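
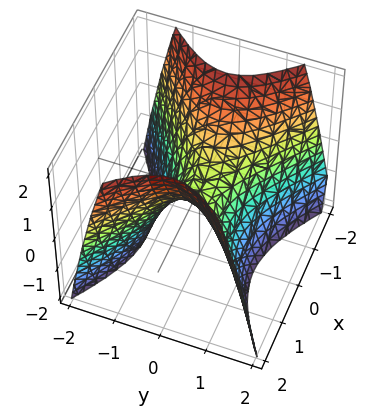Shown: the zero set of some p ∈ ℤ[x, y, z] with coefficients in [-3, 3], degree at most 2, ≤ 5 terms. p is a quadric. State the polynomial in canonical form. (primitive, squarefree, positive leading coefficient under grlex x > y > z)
2*x^2 - 3*y^2 - 2*z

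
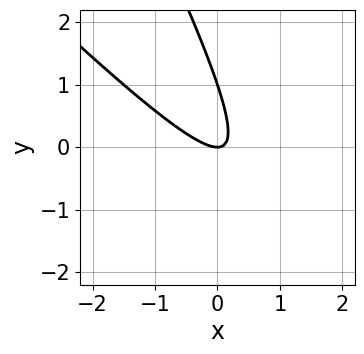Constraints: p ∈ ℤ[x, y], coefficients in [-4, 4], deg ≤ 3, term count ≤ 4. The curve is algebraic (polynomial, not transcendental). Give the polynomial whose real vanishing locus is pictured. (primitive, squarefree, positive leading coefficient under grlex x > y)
First, deg p = 2. A generic line meets the curve in up to 2 points.
Next, checking where it meets the axes: it meets the x-axis at x = 0 (among the integer gridlines); among the integer gridlines, it crosses the y-axis at y ∈ {0, 1}.
Finally, fitting integer coefficients to these (and the overall shape) gives p.

2*x^2 + 3*x*y + y^2 - y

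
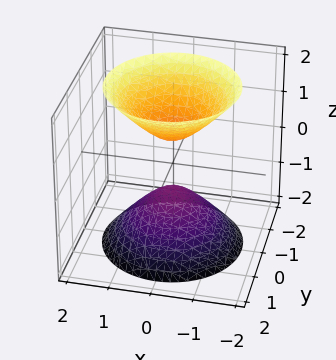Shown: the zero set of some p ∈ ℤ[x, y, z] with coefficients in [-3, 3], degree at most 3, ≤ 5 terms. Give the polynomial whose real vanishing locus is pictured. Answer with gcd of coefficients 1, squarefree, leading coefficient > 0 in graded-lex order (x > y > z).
3*x^2 + 3*y^2 - 2*z^2 + 1

1. I count 2 distinct pieces. Treating them together as one polynomial.
2. The degree is 2 — a generic line meets the surface in up to 2 points.
3. Symmetry: the surface is invariant under rotation about z: p = q(x² + y², z).
4. Reading off the gridlines: no y-intercept at any integer in the box; the surface avoids every integer x-axis point in the box; a circular section at z = 1 has radius between 0 and 1.
5. Fitting integer coefficients to these (and the overall shape) gives p.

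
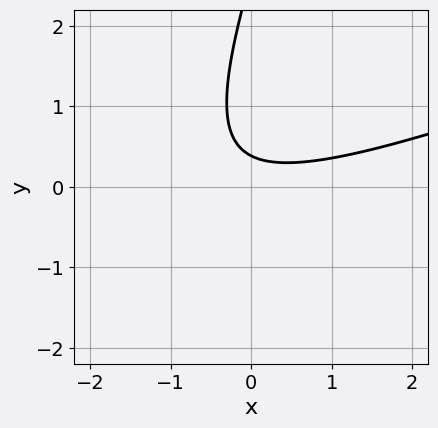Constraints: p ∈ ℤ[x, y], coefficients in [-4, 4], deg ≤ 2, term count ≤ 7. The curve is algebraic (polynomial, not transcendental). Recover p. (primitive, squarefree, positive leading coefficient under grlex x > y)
1. deg p = 2. The shape is more complex than any degree-1 curve.
2. Checking where it meets the axes: no x-intercept at any integer in the box.
3. Assembling these constraints gives the stated polynomial.

x^2 - 3*x*y + y^2 - 3*y + 1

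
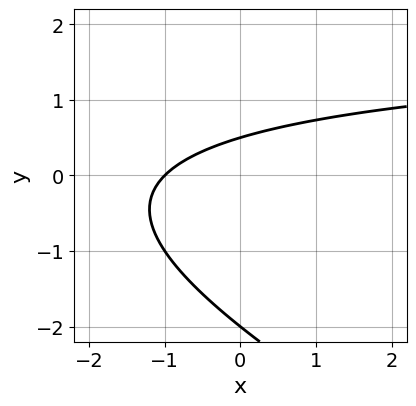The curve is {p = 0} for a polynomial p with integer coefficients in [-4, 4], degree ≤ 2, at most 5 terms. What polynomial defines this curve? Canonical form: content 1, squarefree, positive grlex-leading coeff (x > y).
1. Degree: no degree-1 curve has this shape, so deg p = 2.
2. Observable constraints: one y-axis crossing is at y = -2; it crosses the x-axis at the gridline x = -1.
3. Fitting integer coefficients to these (and the overall shape) gives p.

x*y + 2*y^2 - 2*x + 3*y - 2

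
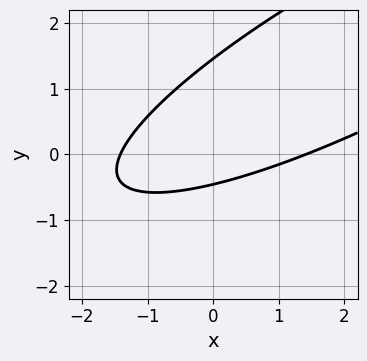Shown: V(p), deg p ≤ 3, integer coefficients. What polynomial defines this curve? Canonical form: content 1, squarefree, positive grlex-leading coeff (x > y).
(a) The degree is 2 — a generic line meets the curve in up to 2 points.
(b) Matching integer coefficients to the picture gives p.

x^2 - 3*x*y + 3*y^2 - 3*y - 2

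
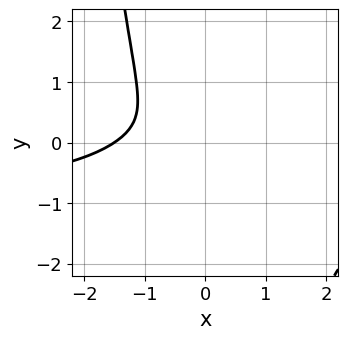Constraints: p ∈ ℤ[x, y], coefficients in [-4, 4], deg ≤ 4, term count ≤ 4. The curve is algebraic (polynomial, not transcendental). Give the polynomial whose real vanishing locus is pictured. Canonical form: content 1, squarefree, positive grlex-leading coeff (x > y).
(a) The degree is 4 — a generic line meets the curve in up to 4 points.
(b) Matching integer coefficients to the picture gives p.

2*x^3*y + 2*x^3 + 3*x^2 + 2*y^2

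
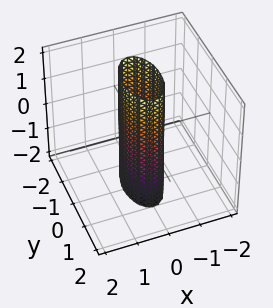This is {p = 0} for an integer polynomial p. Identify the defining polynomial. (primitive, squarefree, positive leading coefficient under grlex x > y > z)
3*x^2 + y^2 - 1

(a) Degree: constant cross-section along one axis; a quadric, so deg p = 2.
(b) Symmetries: the z ↦ −z reflection is a symmetry, so z appears only in even powers; the x ↦ −x reflection is a symmetry, so x appears only in even powers; the y ↦ −y reflection is a symmetry, so y appears only in even powers.
(c) Checking where it meets the axes: the y-axis gridline crossings are at y ∈ {-1, 1}; the surface avoids every integer z-axis point in the box.
(d) Assembling these constraints gives the stated polynomial.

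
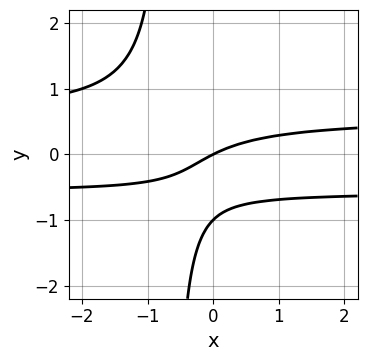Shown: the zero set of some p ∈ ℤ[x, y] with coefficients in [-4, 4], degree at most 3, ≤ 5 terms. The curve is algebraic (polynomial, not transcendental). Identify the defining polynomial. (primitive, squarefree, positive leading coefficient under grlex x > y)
(a) deg p = 3. The shape is more complex than any degree-2 curve.
(b) Observable constraints: among the integer gridlines, it crosses the y-axis at y ∈ {-1, 0}; one x-axis crossing is at x = 0.
(c) Solving for integer coefficients yields p as stated.

3*x*y^2 + 2*y^2 - x + 2*y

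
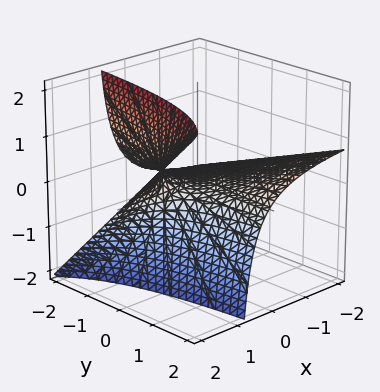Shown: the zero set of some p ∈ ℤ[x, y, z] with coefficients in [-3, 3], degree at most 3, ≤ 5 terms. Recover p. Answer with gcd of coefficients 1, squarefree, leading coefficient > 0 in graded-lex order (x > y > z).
(a) Degree: no degree-1 surface has this shape, so deg p = 2.
(b) From the visible intercepts: it meets the z-axis at z = 0 (among the integer gridlines); the visible x-axis segment lies entirely on the surface.
(c) These observations pin down the coefficients. Check: (0, 2, 0) on the y-axis lies on the surface, and p(0, 2, 0) = 0. ✓

x*y - 2*x*z + 2*z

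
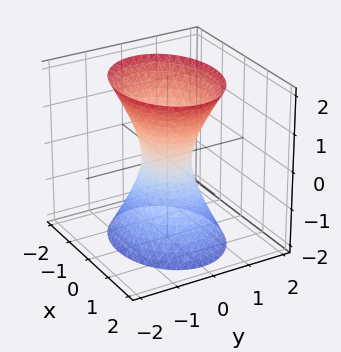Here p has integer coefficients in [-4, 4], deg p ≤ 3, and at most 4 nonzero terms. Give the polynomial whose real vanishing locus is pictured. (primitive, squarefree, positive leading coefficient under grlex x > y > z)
1. Degree: an hourglass — one-sheet hyperboloid; a quadric, so deg p = 2.
2. Symmetries: the z ↦ −z reflection is a symmetry, so z appears only in even powers; the x ↦ −x reflection is a symmetry, so x appears only in even powers; the y ↦ −y reflection is a symmetry, so y appears only in even powers.
3. Reading off the gridlines: the surface avoids every integer z-axis point in the box.
4. Assembling these constraints gives the stated polynomial.

2*x^2 + 3*y^2 - z^2 - 1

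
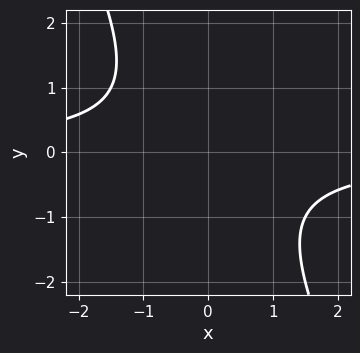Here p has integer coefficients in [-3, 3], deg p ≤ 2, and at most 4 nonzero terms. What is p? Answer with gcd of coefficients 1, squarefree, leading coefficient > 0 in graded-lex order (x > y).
2*x*y + y^2 + 2

(a) Degree: the shape is more complex than any degree-1 curve, so deg p = 2.
(b) Observable constraints: no x-intercept at any integer in the box; it misses every integer gridline on the y-axis.
(c) Putting this together gives p.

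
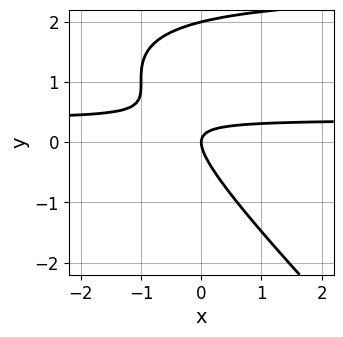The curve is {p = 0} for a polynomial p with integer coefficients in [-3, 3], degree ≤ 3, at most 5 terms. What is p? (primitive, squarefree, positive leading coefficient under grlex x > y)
The degree is 3 — no degree-2 curve has this shape.
Observable constraints: among the integer gridlines, it crosses the y-axis at y ∈ {0, 2}; it meets the x-axis at x = 0 (among the integer gridlines).
Together with the visible shape, these determine p as stated.

x*y^2 + y^3 - 3*x*y - 2*y^2 + x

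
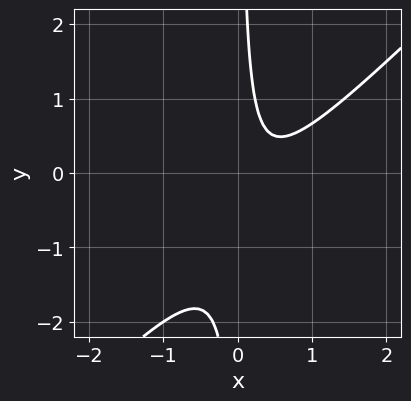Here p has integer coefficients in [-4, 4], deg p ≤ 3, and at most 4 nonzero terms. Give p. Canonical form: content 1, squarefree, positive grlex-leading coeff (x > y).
First, deg p = 2.
Next, checking where it meets the axes: it misses every integer gridline on the y-axis; the curve avoids every integer x-axis point in the box.
Finally, these observations pin down the coefficients.

3*x^2 - 3*x*y - 2*x + 1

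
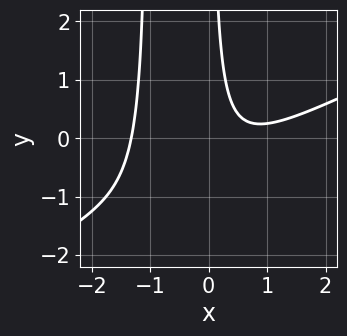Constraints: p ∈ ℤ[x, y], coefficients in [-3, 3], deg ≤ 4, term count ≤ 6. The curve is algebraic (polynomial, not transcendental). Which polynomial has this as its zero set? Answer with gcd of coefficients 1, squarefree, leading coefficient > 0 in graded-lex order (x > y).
x^3 - 2*x^2*y - 2*x*y - x + 1

First, the degree is 3 — a generic line meets the curve in up to 3 points.
Then, from the visible intercepts: it misses every integer gridline on the y-axis.
Finally, fitting integer coefficients to these (and the overall shape) gives p.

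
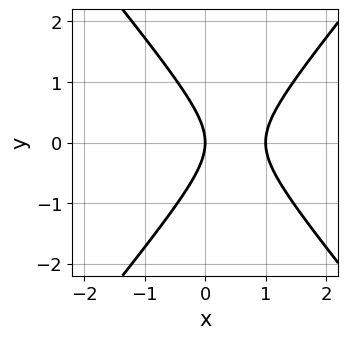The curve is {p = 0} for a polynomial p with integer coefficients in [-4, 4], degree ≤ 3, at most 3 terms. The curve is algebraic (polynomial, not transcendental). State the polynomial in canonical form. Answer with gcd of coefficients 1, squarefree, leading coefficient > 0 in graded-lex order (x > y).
3*x^2 - 2*y^2 - 3*x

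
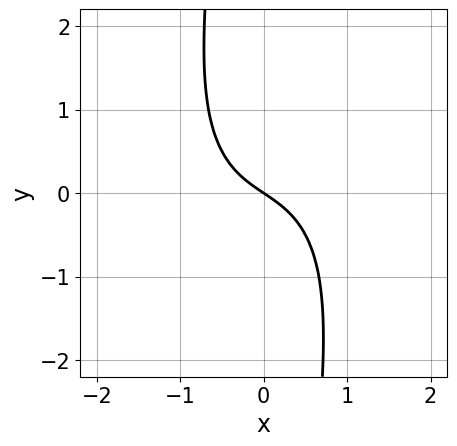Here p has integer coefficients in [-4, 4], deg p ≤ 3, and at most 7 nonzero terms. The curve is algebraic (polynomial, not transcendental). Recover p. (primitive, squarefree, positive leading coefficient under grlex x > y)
(a) Degree: the shape is more complex than any degree-2 curve, so deg p = 3.
(b) Checking where it meets the axes: one x-axis crossing is at x = 0; it meets the y-axis at y = 0 (among the integer gridlines).
(c) Assembling these constraints gives the stated polynomial.

2*x^3 - x^2*y + x*y^2 + 2*x + 3*y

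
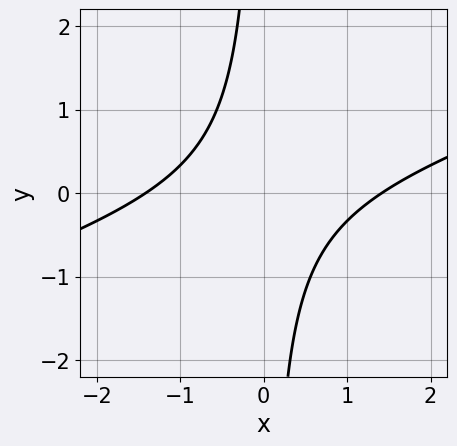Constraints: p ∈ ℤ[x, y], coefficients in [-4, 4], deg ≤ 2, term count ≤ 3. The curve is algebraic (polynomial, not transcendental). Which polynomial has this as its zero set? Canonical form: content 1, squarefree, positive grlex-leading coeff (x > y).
1. Degree: a generic line meets the curve in up to 2 points, so deg p = 2.
2. From the axis intercepts and sections: no y-intercept at any integer in the box.
3. The integer polynomial consistent with all of this is the stated p.

x^2 - 3*x*y - 2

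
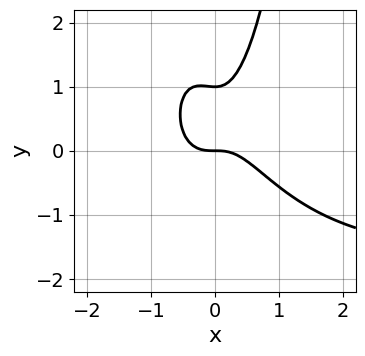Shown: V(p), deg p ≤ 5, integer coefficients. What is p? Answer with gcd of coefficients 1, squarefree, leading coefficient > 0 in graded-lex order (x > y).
(a) Degree: a generic line meets the curve in up to 4 points, so deg p = 4.
(b) From the axis intercepts and sections: one x-axis crossing is at x = 0; among the integer gridlines, it crosses the y-axis at y ∈ {0, 1}.
(c) Together with the visible shape, these determine p as stated.

x^3*y + 2*x^3 + x^2*y - y^2 + y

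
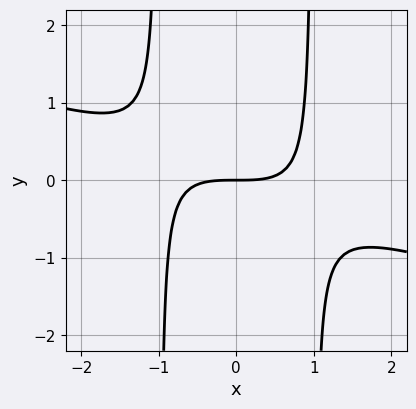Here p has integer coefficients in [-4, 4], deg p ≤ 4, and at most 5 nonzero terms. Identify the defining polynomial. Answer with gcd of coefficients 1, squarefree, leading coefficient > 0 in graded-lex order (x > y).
1. Degree: the shape is more complex than any degree-2 curve, so deg p = 3.
2. Against the integer gridlines: one y-axis crossing is at y = 0; one x-axis crossing is at x = 0.
3. Solving for integer coefficients yields p as stated.

x^3 + 3*x^2*y - 3*y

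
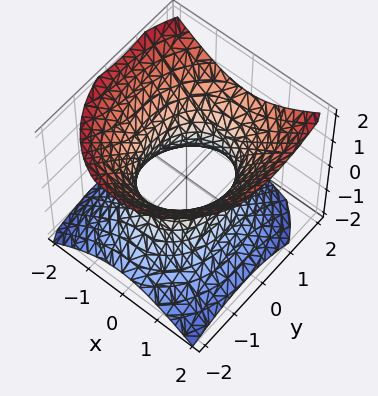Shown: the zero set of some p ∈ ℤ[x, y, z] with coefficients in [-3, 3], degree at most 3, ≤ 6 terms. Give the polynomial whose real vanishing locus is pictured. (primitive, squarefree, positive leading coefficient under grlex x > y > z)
First, degree: the shape is more complex than any degree-1 surface, so deg p = 2.
Then, reading off the gridlines: the x-axis gridline crossings are at x ∈ {-1, 1}; the surface avoids every integer z-axis point in the box.
Finally, solving for integer coefficients yields p as stated.

3*x^2 + 2*y^2 - y*z - 3*z^2 - 3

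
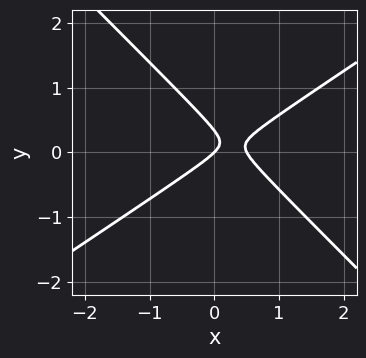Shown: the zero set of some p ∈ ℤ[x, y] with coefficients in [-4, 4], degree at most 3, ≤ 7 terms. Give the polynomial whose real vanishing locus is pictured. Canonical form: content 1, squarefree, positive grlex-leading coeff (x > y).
Degree: the shape is more complex than any degree-1 curve, so deg p = 2.
Against the integer gridlines: one x-axis crossing is at x = 0; it meets the y-axis at y = 0 (among the integer gridlines).
Fitting integer coefficients to these (and the overall shape) gives p.

2*x^2 - x*y - 3*y^2 - x + y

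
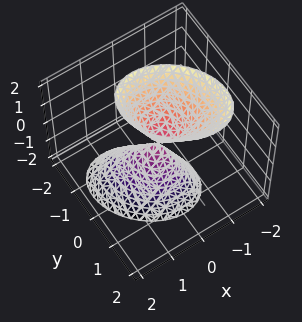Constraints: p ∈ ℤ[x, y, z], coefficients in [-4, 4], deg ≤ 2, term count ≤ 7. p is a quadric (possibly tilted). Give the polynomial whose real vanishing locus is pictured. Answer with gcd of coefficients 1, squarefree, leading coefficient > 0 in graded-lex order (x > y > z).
3*x^2 + 2*x*y + x*z + 3*y^2 - z^2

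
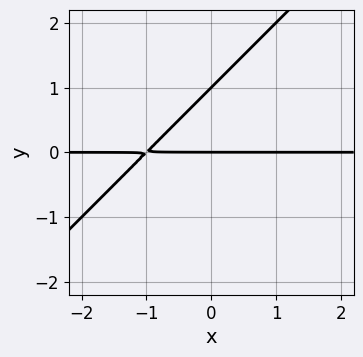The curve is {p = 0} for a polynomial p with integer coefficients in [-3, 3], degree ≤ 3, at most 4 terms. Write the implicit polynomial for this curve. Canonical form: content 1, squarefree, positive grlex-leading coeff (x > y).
x*y - y^2 + y

1. The degree is 2 — a generic line meets the curve in up to 2 points.
2. Reading off the gridlines: among the integer gridlines, it crosses the y-axis at y ∈ {0, 1}; the visible x-axis segment lies entirely on the curve.
3. Solving for integer coefficients yields p as stated.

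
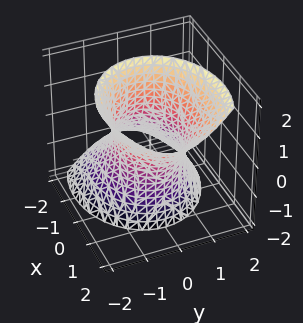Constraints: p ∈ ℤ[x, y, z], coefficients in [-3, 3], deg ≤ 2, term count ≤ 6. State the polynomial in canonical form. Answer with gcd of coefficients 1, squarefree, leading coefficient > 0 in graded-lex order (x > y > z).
First, degree: no degree-1 surface has this shape, so deg p = 2.
Next, from the axis intercepts and sections: among the integer gridlines, it crosses the y-axis at y ∈ {-1, 1}; it misses every integer gridline on the z-axis.
Finally, these observations pin down the coefficients.

2*x^2 - 2*x*z + 3*y^2 - z^2 - 3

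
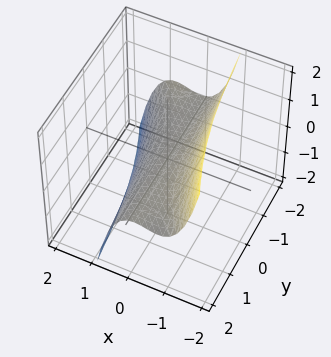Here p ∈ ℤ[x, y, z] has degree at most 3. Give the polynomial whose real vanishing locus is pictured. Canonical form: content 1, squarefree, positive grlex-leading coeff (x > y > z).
The degree is 3 — no degree-2 surface has this shape.
Reading off the gridlines: one x-axis crossing is at x = 0; one z-axis crossing is at z = 0.
These observations pin down the coefficients.

3*x^3 + 2*x^2*y + x + 3*z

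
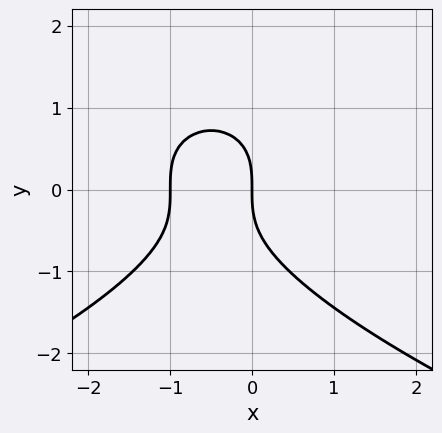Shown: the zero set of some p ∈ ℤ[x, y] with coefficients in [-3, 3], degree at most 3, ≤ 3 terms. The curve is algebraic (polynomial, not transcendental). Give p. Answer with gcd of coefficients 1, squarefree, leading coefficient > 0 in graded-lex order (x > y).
deg p = 3. No degree-2 curve has this shape.
Observable constraints: it crosses the y-axis at the gridline y = 0; among the integer gridlines, it crosses the x-axis at x ∈ {-1, 0}.
These observations pin down the coefficients.

2*y^3 + 3*x^2 + 3*x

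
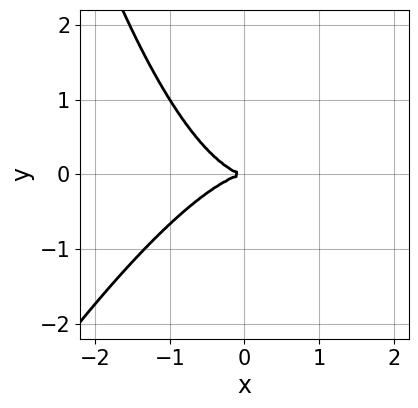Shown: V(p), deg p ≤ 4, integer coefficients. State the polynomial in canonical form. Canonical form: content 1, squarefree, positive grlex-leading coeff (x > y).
2*x^3 - x^2*y + 3*y^2

(a) deg p = 3. The shape is more complex than any degree-2 curve.
(b) Observable constraints: it crosses the x-axis at the gridline x = 0; it crosses the y-axis at the gridline y = 0.
(c) Assembling these constraints gives the stated polynomial.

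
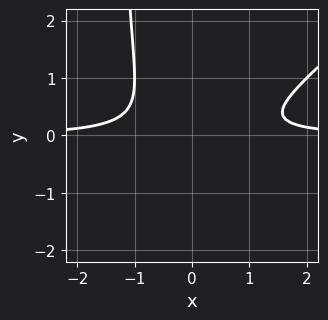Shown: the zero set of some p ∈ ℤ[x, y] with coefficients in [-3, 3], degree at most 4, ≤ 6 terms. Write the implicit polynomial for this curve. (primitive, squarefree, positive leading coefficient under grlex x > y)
2*x^2*y - 2*x*y^2 - 3*y^2 - 1

First, deg p = 3.
Next, checking where it meets the axes: it misses every integer gridline on the y-axis; it misses every integer gridline on the x-axis.
Finally, these observations pin down the coefficients.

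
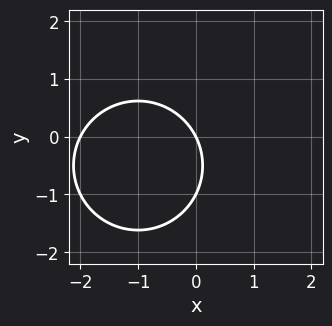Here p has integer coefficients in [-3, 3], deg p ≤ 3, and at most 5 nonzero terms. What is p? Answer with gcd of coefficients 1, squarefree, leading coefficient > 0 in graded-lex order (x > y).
x^2 + y^2 + 2*x + y

1. deg p = 2.
2. Checking where it meets the axes: the x-axis gridline crossings are at x ∈ {-2, 0}; among the integer gridlines, it crosses the y-axis at y ∈ {-1, 0}.
3. Putting this together gives p.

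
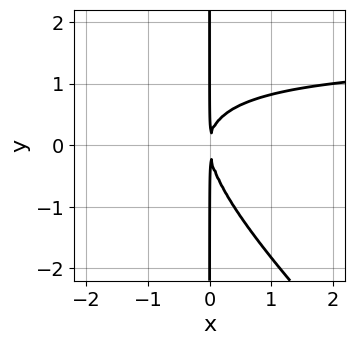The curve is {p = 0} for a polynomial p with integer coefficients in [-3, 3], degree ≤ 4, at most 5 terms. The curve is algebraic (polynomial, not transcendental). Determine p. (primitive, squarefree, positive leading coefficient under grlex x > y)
1. Degree: a generic line meets the curve in up to 3 points, so deg p = 3.
2. Observable constraints: every point of the y-axis in the box is on the curve.
3. Solving for integer coefficients yields p as stated.

2*x^2*y + 2*x*y^2 - 3*x^2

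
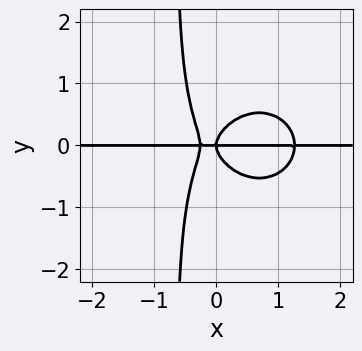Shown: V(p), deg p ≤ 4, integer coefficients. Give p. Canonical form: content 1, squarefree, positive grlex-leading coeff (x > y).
3*x^3*y + 3*x*y^3 - 3*x^2*y + 2*y^3 - x*y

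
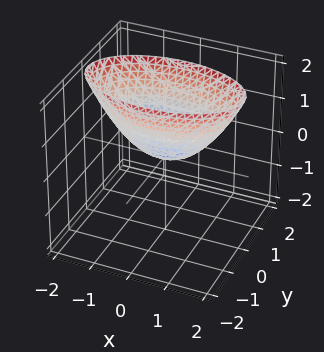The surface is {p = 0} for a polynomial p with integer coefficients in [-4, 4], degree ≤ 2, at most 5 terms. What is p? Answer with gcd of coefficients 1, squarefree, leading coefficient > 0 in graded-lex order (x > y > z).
x^2 + 3*y^2 - 2*z

1. The degree is 2 — a paraboloid; a quadric.
2. Symmetries: it's symmetric under x → −x, forcing even powers of x; mirror symmetry y ↦ −y ⇒ only even powers of y.
3. Reading off the gridlines: it meets the x-axis at x = 0 (among the integer gridlines); it crosses the z-axis at the gridline z = 0; it crosses the y-axis at the gridline y = 0.
4. These observations pin down the coefficients.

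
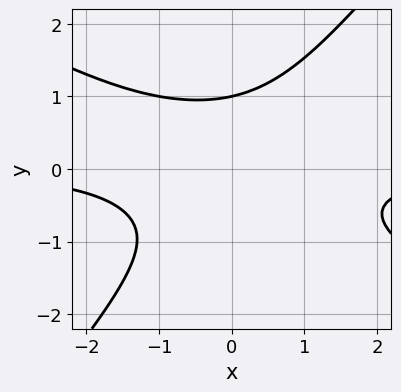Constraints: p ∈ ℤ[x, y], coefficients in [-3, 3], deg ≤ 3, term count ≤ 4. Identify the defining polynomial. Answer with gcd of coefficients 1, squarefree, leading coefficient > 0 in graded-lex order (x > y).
1. deg p = 3. No degree-2 curve has this shape.
2. From the visible intercepts: it crosses the y-axis at the gridline y = 1; it misses every integer gridline on the x-axis.
3. Fitting integer coefficients to these (and the overall shape) gives p.

2*x^2*y + 2*x*y^2 - 3*y^3 + 3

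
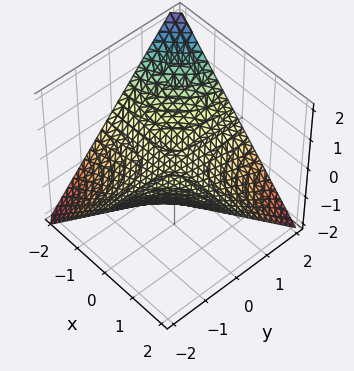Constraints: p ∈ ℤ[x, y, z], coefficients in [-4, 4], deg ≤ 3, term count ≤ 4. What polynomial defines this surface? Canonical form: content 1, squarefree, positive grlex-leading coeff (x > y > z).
x*y + 2*z

1. The degree is 2 — a saddle surface; a quadric.
2. Observable constraints: every point of the y-axis in the box is on the surface; it meets the z-axis at z = 0 (among the integer gridlines).
3. Solving for integer coefficients yields p as stated. Check: (-1, 0, 0) on the x-axis lies on the surface, and p(-1, 0, 0) = 0. ✓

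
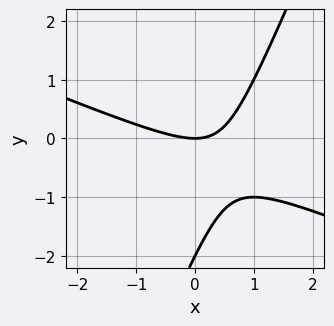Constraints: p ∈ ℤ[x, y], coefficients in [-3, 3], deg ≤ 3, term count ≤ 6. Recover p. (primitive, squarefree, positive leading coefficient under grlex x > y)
x^2 + 2*x*y - y^2 - 2*y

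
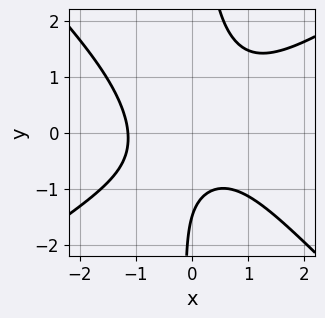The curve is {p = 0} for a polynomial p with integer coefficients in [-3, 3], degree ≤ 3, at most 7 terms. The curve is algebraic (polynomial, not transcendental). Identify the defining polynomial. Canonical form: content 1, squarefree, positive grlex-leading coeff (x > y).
2*x^3 - x^2*y - 3*x*y^2 + 2*y + 3

Degree: the shape is more complex than any degree-2 curve, so deg p = 3.
Solving for integer coefficients yields p as stated.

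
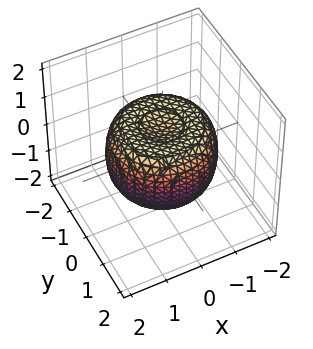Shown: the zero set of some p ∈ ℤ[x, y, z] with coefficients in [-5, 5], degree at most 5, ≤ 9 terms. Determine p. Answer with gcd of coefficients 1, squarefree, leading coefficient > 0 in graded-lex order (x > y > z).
2*x^4 + 4*x^2*y^2 + 2*y^4 - 3*x^2 - 3*y^2 + 3*z^2 - 2

First, deg p = 4. The shape is more complex than any degree-3 surface.
Then, symmetry: the surface is invariant under rotation about z: p = q(x² + y², z).
Then, reading off the gridlines: a circular section at z = -1 has radius between 0 and 1.
Finally, fitting integer coefficients to these (and the overall shape) gives p.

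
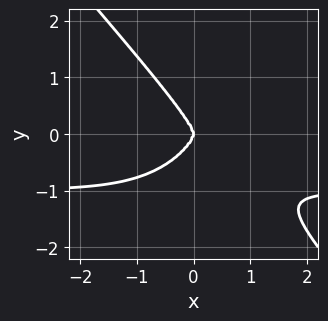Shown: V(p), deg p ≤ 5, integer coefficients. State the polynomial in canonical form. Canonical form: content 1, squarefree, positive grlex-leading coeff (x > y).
The degree is 4 — a generic line meets the curve in up to 4 points.
Checking where it meets the axes: it crosses the x-axis at the gridline x = 0; one y-axis crossing is at y = 0.
Putting this together gives p.

3*x^3*y + 2*y^4 + 3*x^3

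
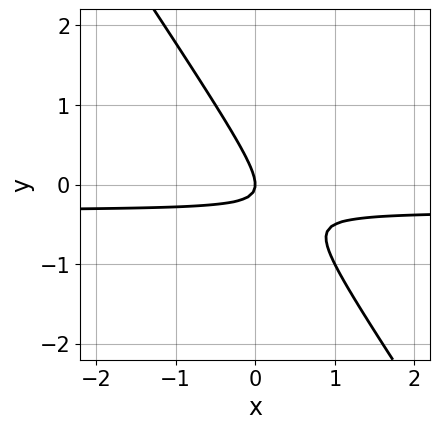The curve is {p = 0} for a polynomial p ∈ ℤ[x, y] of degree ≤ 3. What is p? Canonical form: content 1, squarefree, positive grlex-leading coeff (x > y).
3*x*y + 2*y^2 + x

First, the degree is 2 — no degree-1 curve has this shape.
Then, checking where it meets the axes: it meets the x-axis at x = 0 (among the integer gridlines); it meets the y-axis at y = 0 (among the integer gridlines).
Finally, fitting integer coefficients to these (and the overall shape) gives p.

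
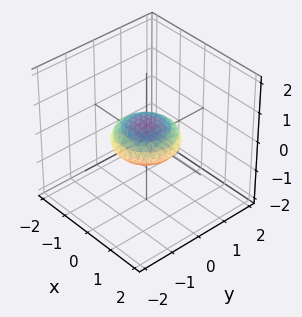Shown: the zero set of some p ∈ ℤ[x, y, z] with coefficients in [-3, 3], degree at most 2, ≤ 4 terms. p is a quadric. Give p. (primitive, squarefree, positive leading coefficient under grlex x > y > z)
1. Degree: bounded and convex; a quadric, so deg p = 2.
2. Symmetries: the surface is invariant under rotation about z: p = q(x² + y², z); mirror symmetry z ↦ −z ⇒ only even powers of z.
3. Reading off the gridlines: a circular section at z = 0 has radius exactly 1; among the integer gridlines, it crosses the x-axis at x ∈ {-1, 1}; the y-axis gridline crossings are at y ∈ {-1, 1}.
4. Solving for integer coefficients yields p as stated.

x^2 + y^2 + 3*z^2 - 1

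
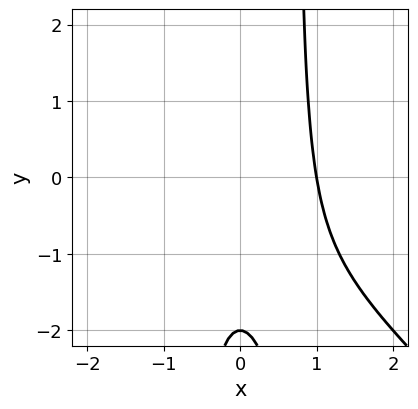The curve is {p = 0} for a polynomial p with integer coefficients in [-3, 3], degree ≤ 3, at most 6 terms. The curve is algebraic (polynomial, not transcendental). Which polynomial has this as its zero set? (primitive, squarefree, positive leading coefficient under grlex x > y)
First, deg p = 3. No degree-2 curve has this shape.
Next, observable constraints: one y-axis crossing is at y = -2; it meets the x-axis at x = 1 (among the integer gridlines).
Finally, these observations pin down the coefficients.

2*x^3 + 2*x^2*y - y - 2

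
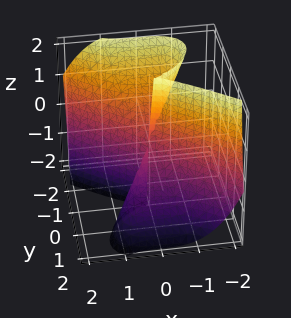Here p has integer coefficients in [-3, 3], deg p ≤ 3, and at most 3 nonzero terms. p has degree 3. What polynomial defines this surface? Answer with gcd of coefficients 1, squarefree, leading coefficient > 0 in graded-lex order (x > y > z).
2*x^3 + 3*y^3 + 3*y^2*z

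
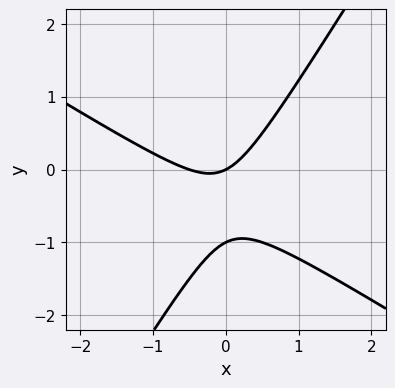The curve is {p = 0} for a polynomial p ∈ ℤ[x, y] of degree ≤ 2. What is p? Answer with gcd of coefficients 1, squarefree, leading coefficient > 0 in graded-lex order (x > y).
2*x^2 + 2*x*y - 2*y^2 + x - 2*y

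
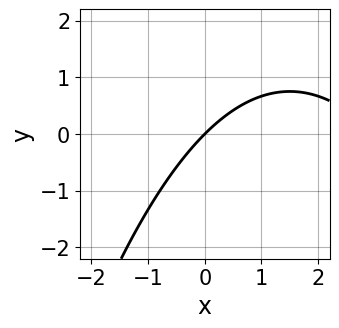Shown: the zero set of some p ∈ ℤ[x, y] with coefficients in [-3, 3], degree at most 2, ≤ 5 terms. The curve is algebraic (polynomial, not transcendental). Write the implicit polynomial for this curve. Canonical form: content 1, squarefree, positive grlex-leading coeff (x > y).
x^2 - 3*x + 3*y

1. The degree is 2 — the shape is more complex than any degree-1 curve.
2. Reading off the gridlines: one y-axis crossing is at y = 0; it crosses the x-axis at the gridline x = 0.
3. Solving for integer coefficients yields p as stated.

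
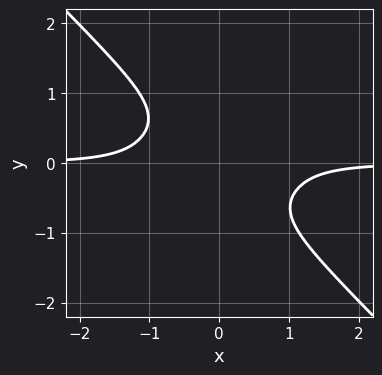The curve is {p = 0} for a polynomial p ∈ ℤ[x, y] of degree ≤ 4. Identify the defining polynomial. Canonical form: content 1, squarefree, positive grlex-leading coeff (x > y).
Degree: a generic line meets the curve in up to 4 points, so deg p = 4.
Against the integer gridlines: the curve avoids every integer x-axis point in the box; the curve avoids every integer y-axis point in the box.
Together with the visible shape, these determine p as stated.

2*x^3*y + 2*y^4 + 1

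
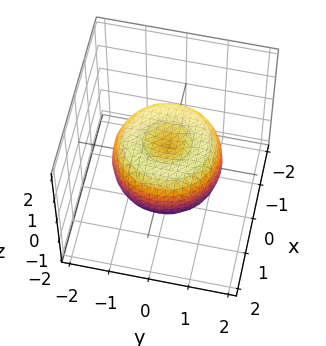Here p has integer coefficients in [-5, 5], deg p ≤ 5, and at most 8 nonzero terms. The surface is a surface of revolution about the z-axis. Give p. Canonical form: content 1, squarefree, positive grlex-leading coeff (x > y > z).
2*x^4 + 4*x^2*y^2 + 2*y^4 - 3*x^2 - 3*y^2 + 3*z^2 - 1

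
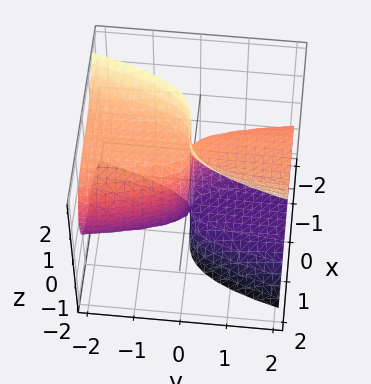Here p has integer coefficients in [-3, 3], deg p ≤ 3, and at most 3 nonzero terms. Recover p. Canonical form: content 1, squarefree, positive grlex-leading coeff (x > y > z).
3*x^3 - 2*y*z^2 + 3*y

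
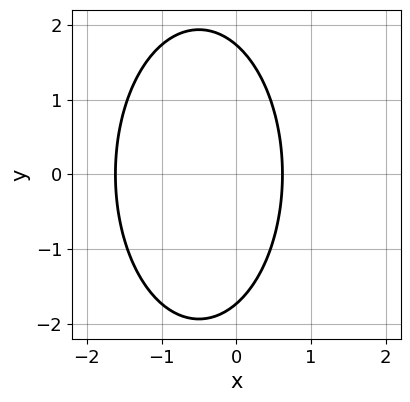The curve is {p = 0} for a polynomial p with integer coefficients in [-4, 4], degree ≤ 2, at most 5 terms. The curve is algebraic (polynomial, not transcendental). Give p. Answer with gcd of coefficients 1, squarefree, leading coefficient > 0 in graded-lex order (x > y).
The degree is 2 — the shape is more complex than any degree-1 curve.
Symmetries: mirror symmetry y ↦ −y ⇒ only even powers of y.
Putting this together gives p.

3*x^2 + y^2 + 3*x - 3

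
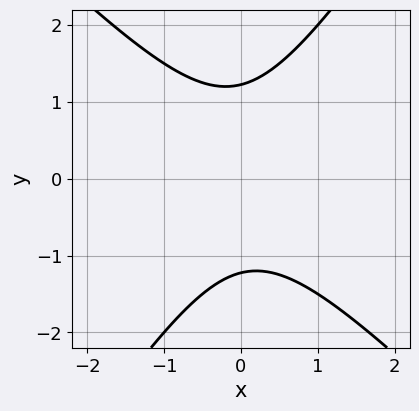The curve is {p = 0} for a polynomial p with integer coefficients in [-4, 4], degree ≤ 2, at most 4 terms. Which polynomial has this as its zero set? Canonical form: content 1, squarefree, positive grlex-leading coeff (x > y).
3*x^2 + x*y - 2*y^2 + 3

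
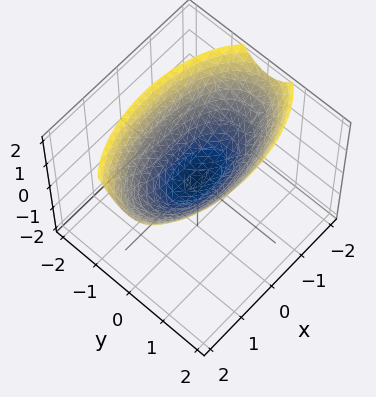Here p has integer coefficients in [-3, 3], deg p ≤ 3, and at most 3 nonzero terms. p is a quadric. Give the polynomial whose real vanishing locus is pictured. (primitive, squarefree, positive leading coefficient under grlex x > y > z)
(a) The degree is 2 — a single bowl opening along one axis; a quadric.
(b) Symmetries: mirror symmetry x ↦ −x ⇒ only even powers of x; it's symmetric under y → −y, forcing even powers of y.
(c) Reading off the gridlines: it crosses the z-axis at the gridline z = 0; it crosses the y-axis at the gridline y = 0; it crosses the x-axis at the gridline x = 0.
(d) Assembling these constraints gives the stated polynomial.

x^2 + 3*y^2 - 3*z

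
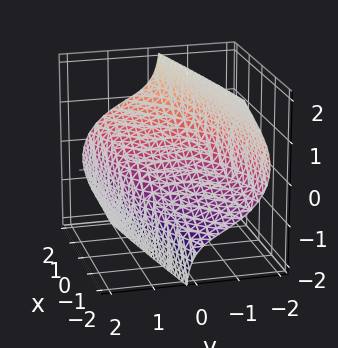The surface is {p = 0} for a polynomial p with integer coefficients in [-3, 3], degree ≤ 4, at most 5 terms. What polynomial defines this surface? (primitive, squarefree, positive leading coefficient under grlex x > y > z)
y^3 + 2*y*z^2 - 2*x + 3*z

(a) The degree is 3 — a generic line meets the surface in up to 3 points.
(b) Against the integer gridlines: it crosses the y-axis at the gridline y = 0; it crosses the z-axis at the gridline z = 0; it crosses the x-axis at the gridline x = 0.
(c) Fitting integer coefficients to these (and the overall shape) gives p.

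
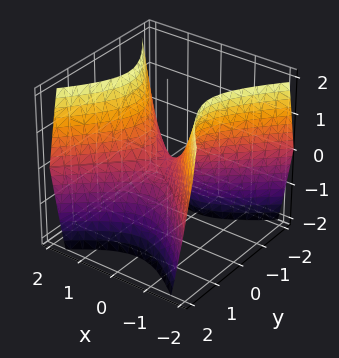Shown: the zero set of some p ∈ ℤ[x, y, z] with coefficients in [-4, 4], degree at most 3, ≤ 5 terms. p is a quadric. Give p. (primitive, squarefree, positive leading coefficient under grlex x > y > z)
(a) Degree: a hyperbolic paraboloid; a quadric, so deg p = 2.
(b) Symmetries: mirror symmetry y ↦ −y ⇒ only even powers of y; it's symmetric under x → −x, forcing even powers of x.
(c) From the visible intercepts: it meets the z-axis at z = 0 (among the integer gridlines); it crosses the y-axis at the gridline y = 0; it crosses the x-axis at the gridline x = 0.
(d) Matching integer coefficients to the picture gives p.

3*x^2 - 3*y^2 - 2*z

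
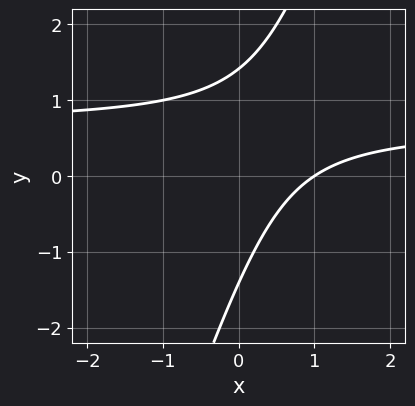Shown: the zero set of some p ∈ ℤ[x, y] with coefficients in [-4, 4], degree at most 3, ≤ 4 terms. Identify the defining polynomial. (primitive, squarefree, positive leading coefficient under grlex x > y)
3*x*y - y^2 - 2*x + 2

deg p = 2. A generic line meets the curve in up to 2 points.
Observable constraints: it meets the x-axis at x = 1 (among the integer gridlines).
These observations pin down the coefficients.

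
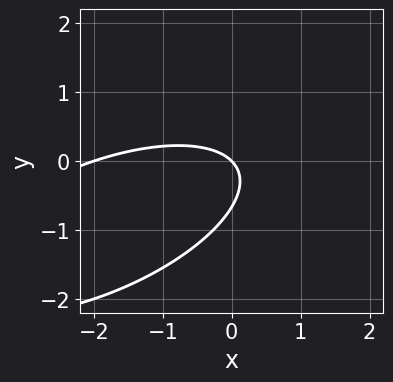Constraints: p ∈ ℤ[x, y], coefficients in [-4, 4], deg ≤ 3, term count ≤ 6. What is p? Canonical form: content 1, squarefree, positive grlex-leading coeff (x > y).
x^2 - 2*x*y + 3*y^2 + 2*x + 2*y

1. The degree is 2 — the shape is more complex than any degree-1 curve.
2. Checking where it meets the axes: the x-axis gridline crossings are at x ∈ {-2, 0}; it meets the y-axis at y = 0 (among the integer gridlines).
3. Assembling these constraints gives the stated polynomial.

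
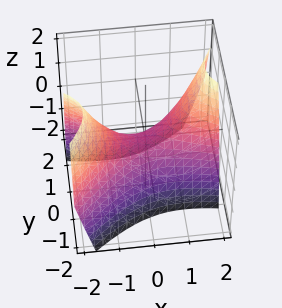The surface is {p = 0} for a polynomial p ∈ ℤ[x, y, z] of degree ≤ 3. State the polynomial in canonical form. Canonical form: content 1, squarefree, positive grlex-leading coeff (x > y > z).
x^2 + 2*x*y - 3*y^2 - 2*z

(a) The degree is 2 — the shape is more complex than any degree-1 surface.
(b) From the axis intercepts and sections: it meets the y-axis at y = 0 (among the integer gridlines); it meets the z-axis at z = 0 (among the integer gridlines).
(c) Together with the visible shape, these determine p as stated.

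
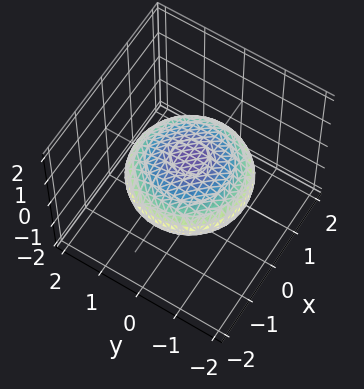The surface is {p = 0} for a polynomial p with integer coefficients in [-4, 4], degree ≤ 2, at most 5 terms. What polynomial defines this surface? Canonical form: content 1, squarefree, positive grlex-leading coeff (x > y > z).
x^2 + y^2 + 3*z^2 - 2

(a) The degree is 2 — a generic line meets the surface in up to 2 points.
(b) Symmetries: the surface is invariant under rotation about z: p = q(x² + y², z).
(c) From the axis intercepts and sections: a circular section at z = 0 has radius between 1 and 2.
(d) These observations pin down the coefficients.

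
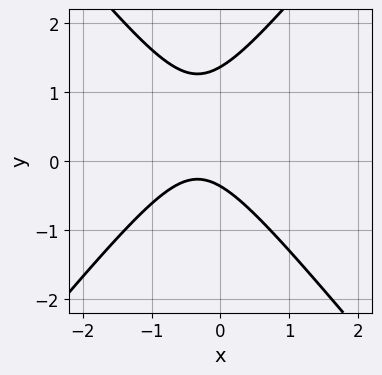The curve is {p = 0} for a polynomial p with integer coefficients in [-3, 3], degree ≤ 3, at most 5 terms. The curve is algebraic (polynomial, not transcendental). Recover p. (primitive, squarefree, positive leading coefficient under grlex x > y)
Degree: the shape is more complex than any degree-1 curve, so deg p = 2.
From the visible intercepts: it misses every integer gridline on the x-axis.
Putting this together gives p.

3*x^2 - 2*y^2 + 2*x + 2*y + 1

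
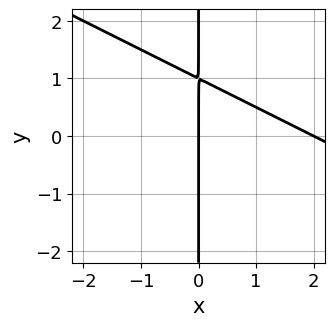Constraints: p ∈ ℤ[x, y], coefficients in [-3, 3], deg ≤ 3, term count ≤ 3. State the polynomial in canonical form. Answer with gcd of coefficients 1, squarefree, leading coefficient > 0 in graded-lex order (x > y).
(a) The degree is 2 — a generic line meets the curve in up to 2 points.
(b) Observable constraints: the visible y-axis segment lies entirely on the curve; among the integer gridlines, it crosses the x-axis at x ∈ {0, 2}.
(c) Assembling these constraints gives the stated polynomial.

x^2 + 2*x*y - 2*x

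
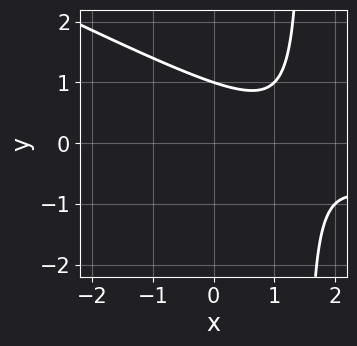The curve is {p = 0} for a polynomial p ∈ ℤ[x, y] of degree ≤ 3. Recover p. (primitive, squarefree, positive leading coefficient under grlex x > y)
(a) The degree is 2 — a generic line meets the curve in up to 2 points.
(b) Checking where it meets the axes: one y-axis crossing is at y = 1; it misses every integer gridline on the x-axis.
(c) Assembling these constraints gives the stated polynomial.

x^2 + 2*x*y - 3*x - 3*y + 3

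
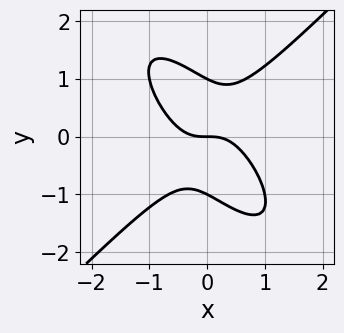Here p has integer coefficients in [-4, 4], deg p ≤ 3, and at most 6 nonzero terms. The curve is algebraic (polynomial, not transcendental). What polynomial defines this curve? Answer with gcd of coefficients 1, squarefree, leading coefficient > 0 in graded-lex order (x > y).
(a) deg p = 3.
(b) Against the integer gridlines: the y-axis gridline crossings are at y ∈ {-1, 0, 1}; it meets the x-axis at x = 0 (among the integer gridlines).
(c) Putting this together gives p.

3*x^3 + x^2*y - 2*x*y^2 - 2*y^3 + 2*y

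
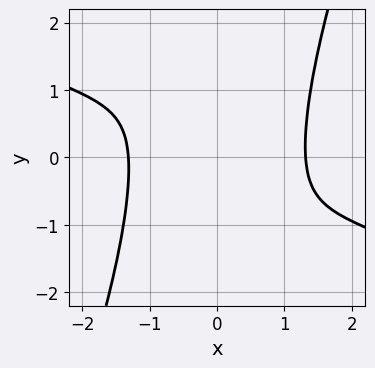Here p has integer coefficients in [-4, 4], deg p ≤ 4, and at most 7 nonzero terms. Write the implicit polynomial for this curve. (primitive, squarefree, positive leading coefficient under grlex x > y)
(a) The degree is 4 — no degree-3 curve has this shape.
(b) Observable constraints: no y-intercept at any integer in the box.
(c) Together with the visible shape, these determine p as stated.

x^4 + 2*x^3*y - x^2*y^2 - 3*x*y - 3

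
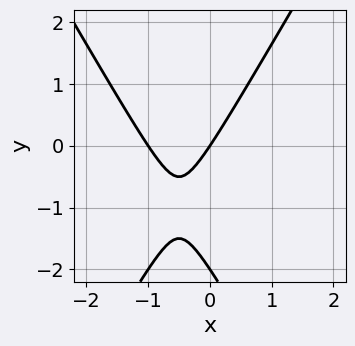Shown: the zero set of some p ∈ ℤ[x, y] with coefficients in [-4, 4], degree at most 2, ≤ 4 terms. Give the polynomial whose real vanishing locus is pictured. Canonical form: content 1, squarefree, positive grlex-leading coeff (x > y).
3*x^2 - y^2 + 3*x - 2*y

First, the degree is 2 — a generic line meets the curve in up to 2 points.
Next, from the visible intercepts: the y-axis gridline crossings are at y ∈ {-2, 0}; among the integer gridlines, it crosses the x-axis at x ∈ {-1, 0}.
Finally, these observations pin down the coefficients.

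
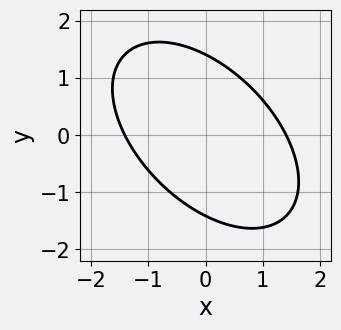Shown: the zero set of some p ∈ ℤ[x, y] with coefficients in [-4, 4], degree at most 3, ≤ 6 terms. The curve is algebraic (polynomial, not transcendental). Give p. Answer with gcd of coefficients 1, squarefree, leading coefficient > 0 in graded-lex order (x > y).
x^2 + x*y + y^2 - 2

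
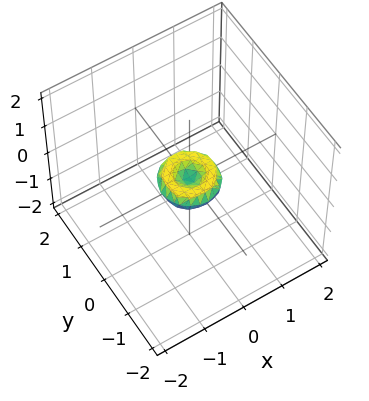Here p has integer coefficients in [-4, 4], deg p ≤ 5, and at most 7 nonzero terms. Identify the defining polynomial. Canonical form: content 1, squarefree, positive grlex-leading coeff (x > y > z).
1. deg p = 4.
2. Symmetries: rotational symmetry about the z-axis ⇒ p depends on x, y only through x² + y².
3. From the axis intercepts and sections: a circular section at z = 0 has radius between 0 and 1; one z-axis crossing is at z = 0; one y-axis crossing is at y = 0; it meets the x-axis at x = 0 (among the integer gridlines).
4. Together with the visible shape, these determine p as stated.

2*x^4 + 4*x^2*y^2 + 2*y^4 - x^2 - y^2 + 2*z^2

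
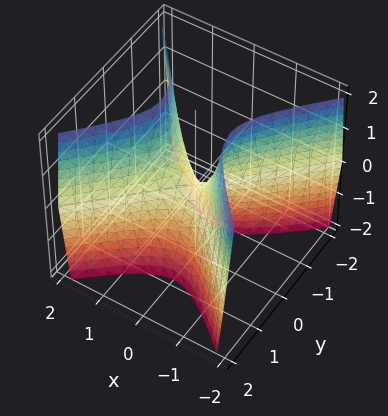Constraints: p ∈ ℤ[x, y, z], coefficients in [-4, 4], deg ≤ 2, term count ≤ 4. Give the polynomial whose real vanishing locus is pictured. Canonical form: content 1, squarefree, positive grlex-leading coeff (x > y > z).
(a) The degree is 2 — a saddle surface; a quadric.
(b) Symmetries: mirror symmetry y ↦ −y ⇒ only even powers of y; the x ↦ −x reflection is a symmetry, so x appears only in even powers.
(c) Checking where it meets the axes: it crosses the y-axis at the gridline y = 0; one x-axis crossing is at x = 0; one z-axis crossing is at z = 0.
(d) Matching integer coefficients to the picture gives p.

3*x^2 - 3*y^2 - z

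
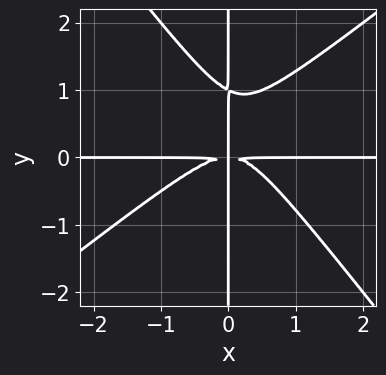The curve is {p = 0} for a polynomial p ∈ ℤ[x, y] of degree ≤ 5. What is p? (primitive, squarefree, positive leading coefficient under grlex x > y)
2*x^3*y - x^2*y^2 - 2*x*y^3 + 2*x*y^2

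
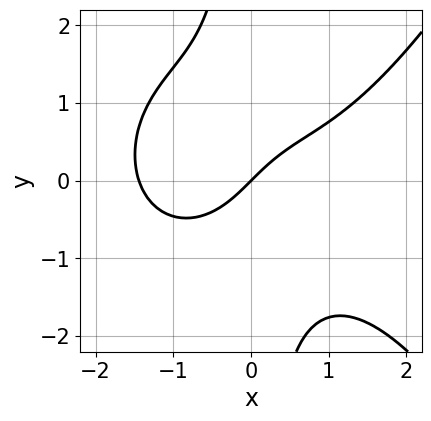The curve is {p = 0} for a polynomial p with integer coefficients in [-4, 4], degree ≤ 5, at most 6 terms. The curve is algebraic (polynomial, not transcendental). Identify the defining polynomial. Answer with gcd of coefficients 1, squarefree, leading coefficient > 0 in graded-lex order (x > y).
x^4 - 3*x*y^2 + 3*x - 3*y

The degree is 4 — no degree-3 curve has this shape.
From the visible intercepts: one y-axis crossing is at y = 0; it meets the x-axis at x = 0 (among the integer gridlines).
Matching integer coefficients to the picture gives p.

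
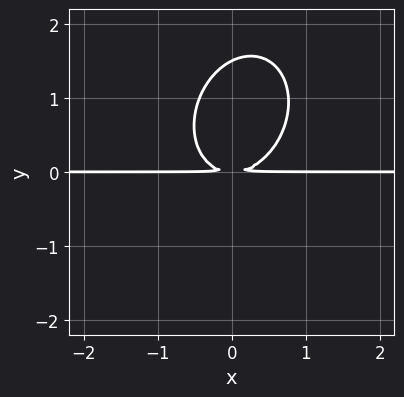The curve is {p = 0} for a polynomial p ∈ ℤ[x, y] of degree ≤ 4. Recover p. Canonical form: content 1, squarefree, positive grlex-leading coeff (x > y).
3*x^2*y - x*y^2 + 2*y^3 - 3*y^2

First, deg p = 3.
Then, checking where it meets the axes: the visible x-axis segment lies entirely on the curve.
Finally, solving for integer coefficients yields p as stated.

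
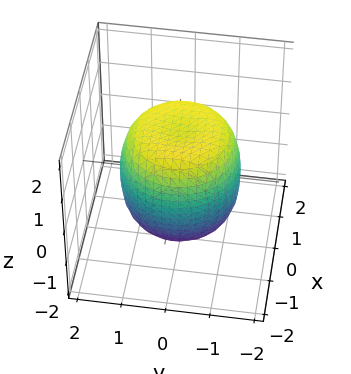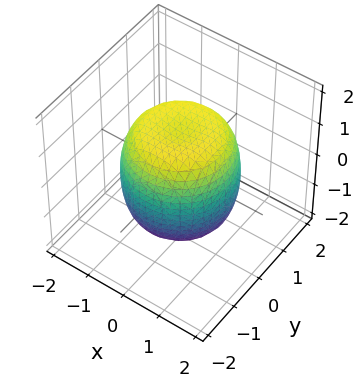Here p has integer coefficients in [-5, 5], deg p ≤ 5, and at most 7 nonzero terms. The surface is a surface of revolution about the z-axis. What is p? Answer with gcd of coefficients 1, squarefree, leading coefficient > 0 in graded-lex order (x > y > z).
2*x^4 + 4*x^2*y^2 + 2*y^4 - 2*x^2 - 2*y^2 + 2*z^2 - 3

1. The degree is 4 — the shape is more complex than any degree-3 surface.
2. Symmetry: the surface is invariant under rotation about z: p = q(x² + y², z).
3. Reading off the gridlines: a circular section at z = 0 has radius between 1 and 2.
4. The integer polynomial consistent with all of this is the stated p.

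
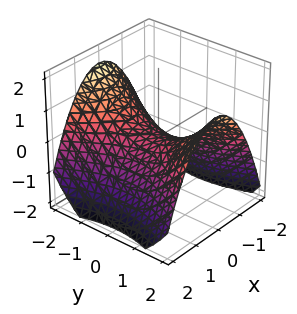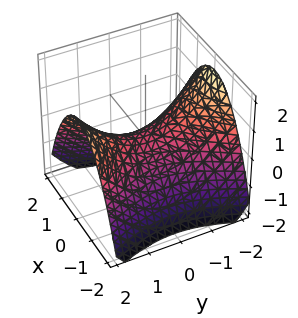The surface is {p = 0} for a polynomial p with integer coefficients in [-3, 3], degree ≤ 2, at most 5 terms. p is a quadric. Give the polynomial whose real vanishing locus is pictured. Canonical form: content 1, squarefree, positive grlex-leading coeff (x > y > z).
2*x^2 - y^2 + 3*z

1. Degree: a saddle surface; a quadric, so deg p = 2.
2. Symmetries: mirror symmetry y ↦ −y ⇒ only even powers of y; the x ↦ −x reflection is a symmetry, so x appears only in even powers.
3. From the axis intercepts and sections: it meets the z-axis at z = 0 (among the integer gridlines); it meets the y-axis at y = 0 (among the integer gridlines); it meets the x-axis at x = 0 (among the integer gridlines).
4. Solving for integer coefficients yields p as stated.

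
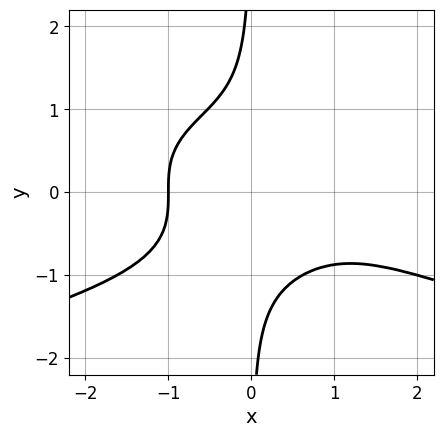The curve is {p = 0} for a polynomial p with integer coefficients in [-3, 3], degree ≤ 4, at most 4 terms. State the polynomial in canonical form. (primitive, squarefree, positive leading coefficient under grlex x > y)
3*x*y^3 + x^3 - x^2 + 2

(a) Degree: the shape is more complex than any degree-3 curve, so deg p = 4.
(b) From the visible intercepts: it crosses the x-axis at the gridline x = -1; the curve avoids every integer y-axis point in the box.
(c) Assembling these constraints gives the stated polynomial.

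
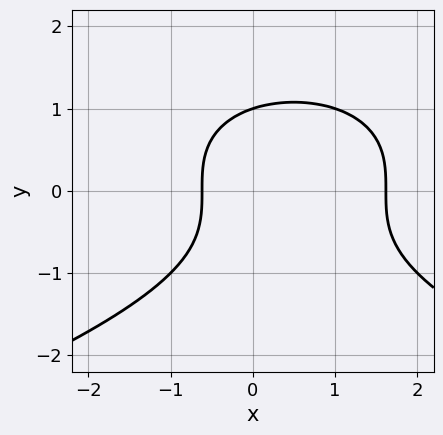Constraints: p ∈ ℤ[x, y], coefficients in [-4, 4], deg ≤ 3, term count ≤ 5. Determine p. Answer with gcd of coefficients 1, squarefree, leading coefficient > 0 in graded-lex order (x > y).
The degree is 3 — no degree-2 curve has this shape.
Checking where it meets the axes: it meets the y-axis at y = 1 (among the integer gridlines).
Matching integer coefficients to the picture gives p.

y^3 + x^2 - x - 1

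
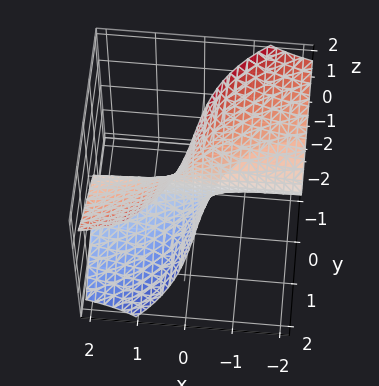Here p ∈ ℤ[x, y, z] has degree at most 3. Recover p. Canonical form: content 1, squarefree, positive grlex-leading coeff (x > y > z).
3*x*z^2 - y^3 - 3*y

1. The degree is 3 — the shape is more complex than any degree-2 surface.
2. Reading off the gridlines: the visible z-axis segment lies entirely on the surface; every point of the x-axis in the box is on the surface.
3. Putting this together gives p.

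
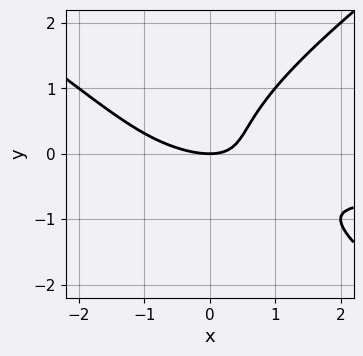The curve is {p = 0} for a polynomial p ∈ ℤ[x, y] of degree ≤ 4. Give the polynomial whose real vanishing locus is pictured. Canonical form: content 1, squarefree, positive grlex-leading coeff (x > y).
x^2*y - 2*y^3 + x^2 + 2*x*y - 2*y

1. deg p = 3.
2. From the axis intercepts and sections: one y-axis crossing is at y = 0; one x-axis crossing is at x = 0.
3. Solving for integer coefficients yields p as stated.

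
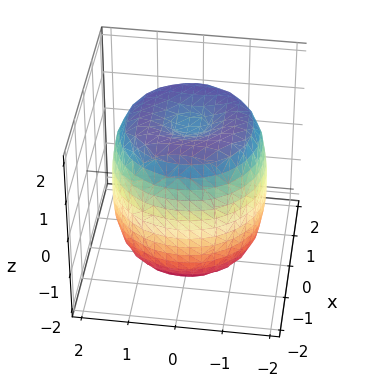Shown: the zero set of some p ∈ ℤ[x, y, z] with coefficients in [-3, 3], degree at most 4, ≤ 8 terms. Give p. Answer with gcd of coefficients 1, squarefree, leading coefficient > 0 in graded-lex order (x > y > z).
x^4 + 2*x^2*y^2 + y^4 - 2*x^2 - 2*y^2 + z^2 - 2

(a) deg p = 4. The shape is more complex than any degree-3 surface.
(b) By symmetry, every cross-section ⟂ z is a circle, so x, y appear only via x² + y².
(c) From the axis intercepts and sections: a circular section at z = 0 has radius between 1 and 2.
(d) Solving for integer coefficients yields p as stated.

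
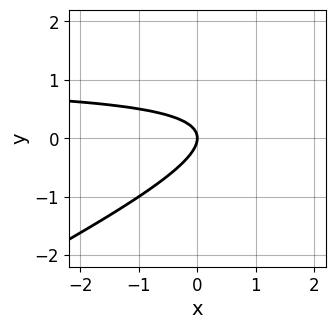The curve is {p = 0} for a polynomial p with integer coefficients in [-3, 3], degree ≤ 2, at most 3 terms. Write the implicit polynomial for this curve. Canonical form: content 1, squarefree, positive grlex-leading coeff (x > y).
x*y - 2*y^2 - x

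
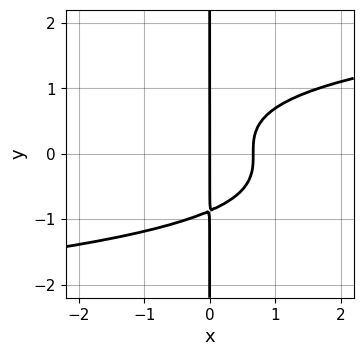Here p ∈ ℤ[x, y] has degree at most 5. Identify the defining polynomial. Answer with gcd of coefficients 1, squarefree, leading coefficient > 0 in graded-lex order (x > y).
3*x*y^3 - 3*x^2 + 2*x

The degree is 4 — no degree-3 curve has this shape.
Reading off the gridlines: it meets the x-axis at x = 0 (among the integer gridlines); every point of the y-axis in the box is on the curve.
Assembling these constraints gives the stated polynomial.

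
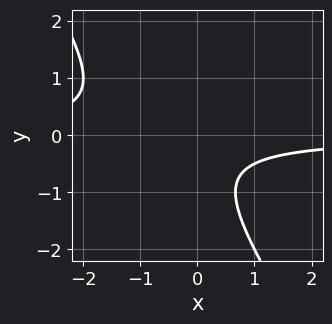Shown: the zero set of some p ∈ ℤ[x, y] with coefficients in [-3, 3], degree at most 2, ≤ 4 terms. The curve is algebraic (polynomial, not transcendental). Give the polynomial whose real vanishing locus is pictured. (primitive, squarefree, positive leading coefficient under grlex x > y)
First, deg p = 2.
Next, from the axis intercepts and sections: it misses every integer gridline on the y-axis; no x-intercept at any integer in the box.
Finally, the integer polynomial consistent with all of this is the stated p.

3*x*y + 2*y^2 + 2*y + 2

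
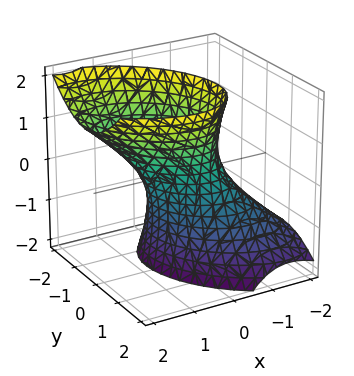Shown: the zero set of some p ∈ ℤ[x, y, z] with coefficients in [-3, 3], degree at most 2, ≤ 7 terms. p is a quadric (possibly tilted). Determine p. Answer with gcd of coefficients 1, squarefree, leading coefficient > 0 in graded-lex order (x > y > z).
3*x^2 + 2*x*y - 3*x*z + 3*y^2 - z^2 - 2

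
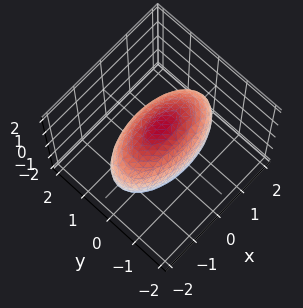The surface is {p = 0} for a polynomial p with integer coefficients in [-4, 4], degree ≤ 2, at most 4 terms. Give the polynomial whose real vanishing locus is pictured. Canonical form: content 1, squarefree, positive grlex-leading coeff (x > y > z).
x^2 + 3*y^2 + 2*z^2 - 3

deg p = 2.
Symmetries: it's symmetric under z → −z, forcing even powers of z; it's symmetric under x → −x, forcing even powers of x; the y ↦ −y reflection is a symmetry, so y appears only in even powers.
Reading off the gridlines: among the integer gridlines, it crosses the y-axis at y ∈ {-1, 1}.
Fitting integer coefficients to these (and the overall shape) gives p.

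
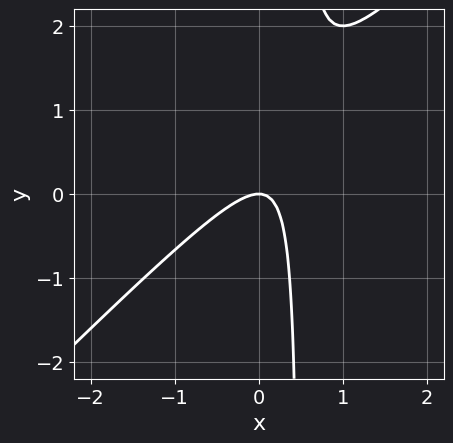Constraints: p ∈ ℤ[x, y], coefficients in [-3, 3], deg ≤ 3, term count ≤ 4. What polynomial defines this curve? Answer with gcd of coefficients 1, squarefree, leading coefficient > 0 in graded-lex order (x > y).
2*x^2 - 2*x*y + y

Degree: no degree-1 curve has this shape, so deg p = 2.
Reading off the gridlines: it crosses the x-axis at the gridline x = 0; one y-axis crossing is at y = 0.
Fitting integer coefficients to these (and the overall shape) gives p.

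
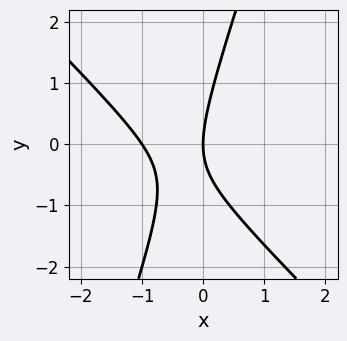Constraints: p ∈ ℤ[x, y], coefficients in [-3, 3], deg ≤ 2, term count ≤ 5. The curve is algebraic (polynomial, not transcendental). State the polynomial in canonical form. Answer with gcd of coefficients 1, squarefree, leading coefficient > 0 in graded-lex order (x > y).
3*x^2 + 2*x*y - y^2 + 3*x

(a) deg p = 2. The shape is more complex than any degree-1 curve.
(b) From the visible intercepts: it meets the y-axis at y = 0 (among the integer gridlines); among the integer gridlines, it crosses the x-axis at x ∈ {-1, 0}.
(c) Fitting integer coefficients to these (and the overall shape) gives p.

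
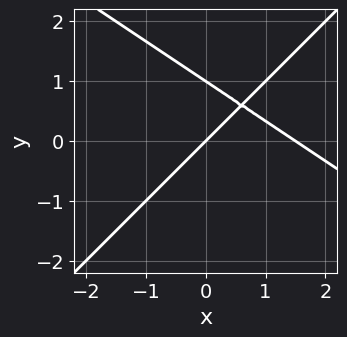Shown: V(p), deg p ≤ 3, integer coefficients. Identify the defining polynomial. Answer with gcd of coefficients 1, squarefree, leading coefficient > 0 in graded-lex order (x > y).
2*x^2 + x*y - 3*y^2 - 3*x + 3*y

First, deg p = 2.
Then, checking where it meets the axes: one x-axis crossing is at x = 0; among the integer gridlines, it crosses the y-axis at y ∈ {0, 1}.
Finally, matching integer coefficients to the picture gives p.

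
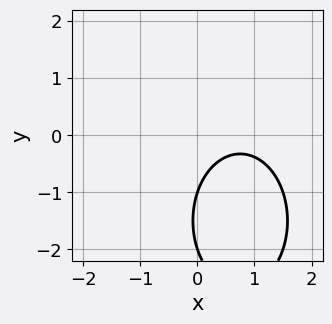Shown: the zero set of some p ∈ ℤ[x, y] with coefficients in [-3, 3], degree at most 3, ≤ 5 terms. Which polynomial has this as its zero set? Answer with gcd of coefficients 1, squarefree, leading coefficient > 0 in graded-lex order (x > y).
deg p = 2. A generic line meets the curve in up to 2 points.
From the visible intercepts: among the integer gridlines, it crosses the y-axis at y ∈ {-2, -1}; no x-intercept at any integer in the box.
Fitting integer coefficients to these (and the overall shape) gives p.

2*x^2 + y^2 - 3*x + 3*y + 2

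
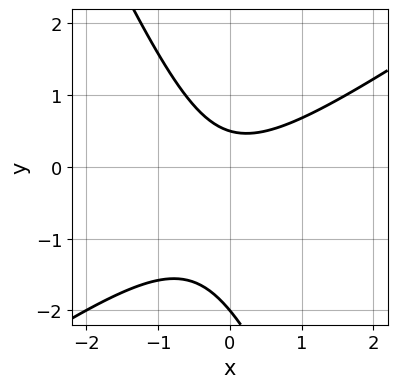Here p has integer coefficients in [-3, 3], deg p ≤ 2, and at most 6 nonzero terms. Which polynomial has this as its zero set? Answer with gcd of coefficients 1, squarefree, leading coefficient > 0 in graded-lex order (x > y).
3*x^2 - 3*x*y - 2*y^2 - 3*y + 2

(a) deg p = 2. The shape is more complex than any degree-1 curve.
(b) Observable constraints: it meets the y-axis at y = -2 (among the integer gridlines); no x-intercept at any integer in the box.
(c) Fitting integer coefficients to these (and the overall shape) gives p.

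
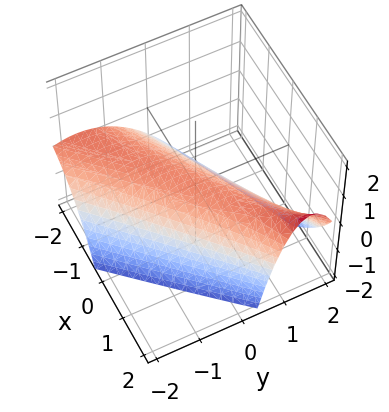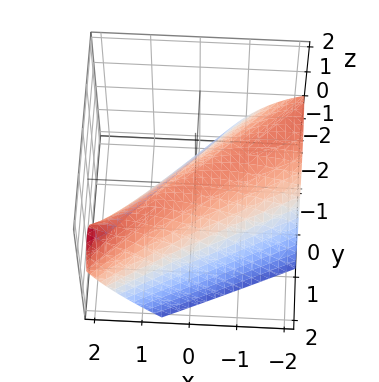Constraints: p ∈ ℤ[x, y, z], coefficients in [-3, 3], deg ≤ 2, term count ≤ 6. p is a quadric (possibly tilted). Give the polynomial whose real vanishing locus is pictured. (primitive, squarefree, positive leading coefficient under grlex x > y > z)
(a) The degree is 2 — no degree-1 surface has this shape.
(b) Checking where it meets the axes: one x-axis crossing is at x = 0; it crosses the z-axis at the gridline z = 0.
(c) Fitting integer coefficients to these (and the overall shape) gives p.

x^2 - 3*x*y - x*z + 2*y^2 + 3*z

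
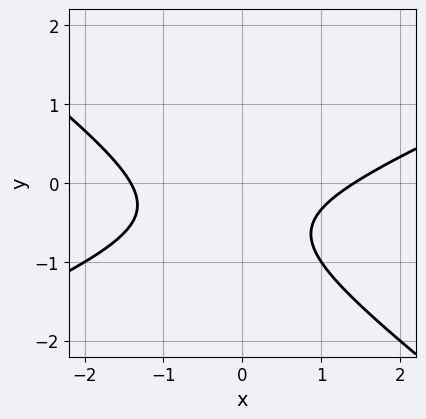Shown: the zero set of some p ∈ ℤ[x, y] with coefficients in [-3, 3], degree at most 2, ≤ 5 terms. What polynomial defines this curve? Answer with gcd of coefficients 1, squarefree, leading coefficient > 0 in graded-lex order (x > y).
x^2 - x*y - 3*y^2 - 3*y - 2

The degree is 2 — no degree-1 curve has this shape.
Checking where it meets the axes: the curve avoids every integer y-axis point in the box.
Matching integer coefficients to the picture gives p.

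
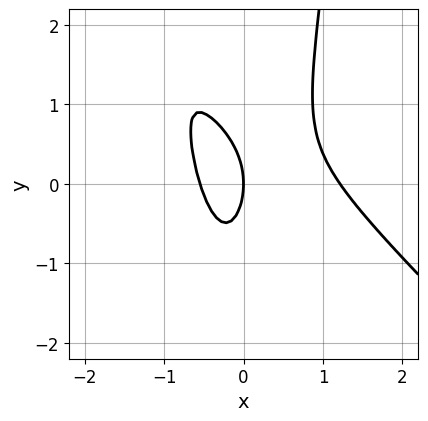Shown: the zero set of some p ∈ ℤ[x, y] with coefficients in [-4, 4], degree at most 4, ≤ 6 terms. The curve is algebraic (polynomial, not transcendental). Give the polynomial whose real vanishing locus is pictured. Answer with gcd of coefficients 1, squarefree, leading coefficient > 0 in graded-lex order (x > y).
deg p = 3. No degree-2 curve has this shape.
Reading off the gridlines: it crosses the y-axis at the gridline y = 0; one x-axis crossing is at x = 0.
Putting this together gives p.

3*x^3 + 3*x^2*y - 2*x^2 - y^2 - 2*x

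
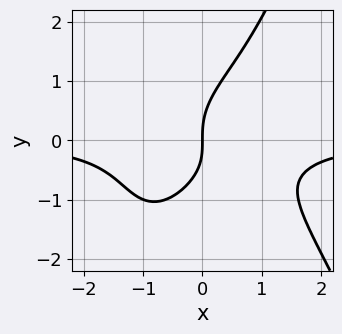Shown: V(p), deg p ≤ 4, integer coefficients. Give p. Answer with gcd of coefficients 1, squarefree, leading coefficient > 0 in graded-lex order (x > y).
2*x^3*y + 2*x*y^2 - 2*y^3 + x*y + 3*x

1. deg p = 4.
2. Observable constraints: it crosses the y-axis at the gridline y = 0; it meets the x-axis at x = 0 (among the integer gridlines).
3. Together with the visible shape, these determine p as stated.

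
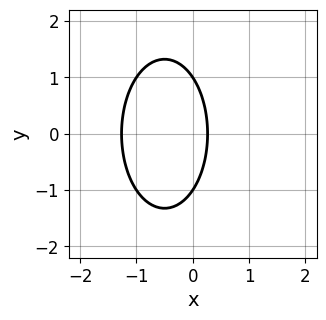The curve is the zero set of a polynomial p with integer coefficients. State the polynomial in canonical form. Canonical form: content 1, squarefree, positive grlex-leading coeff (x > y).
3*x^2 + y^2 + 3*x - 1

(a) deg p = 2. No degree-1 curve has this shape.
(b) Symmetries: mirror symmetry y ↦ −y ⇒ only even powers of y.
(c) Against the integer gridlines: among the integer gridlines, it crosses the y-axis at y ∈ {-1, 1}.
(d) Solving for integer coefficients yields p as stated.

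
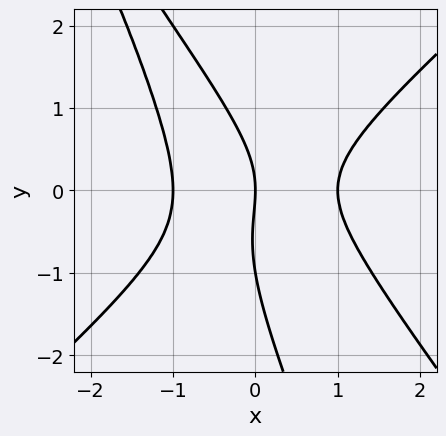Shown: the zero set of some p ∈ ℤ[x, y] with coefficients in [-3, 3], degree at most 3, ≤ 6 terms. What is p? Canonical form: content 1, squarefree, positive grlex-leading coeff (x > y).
3*x^3 - 3*x*y^2 - y^3 - y^2 - 3*x

First, the degree is 3 — a generic line meets the curve in up to 3 points.
Then, checking where it meets the axes: among the integer gridlines, it crosses the x-axis at x ∈ {-1, 0, 1}; the y-axis gridline crossings are at y ∈ {-1, 0}.
Finally, these observations pin down the coefficients.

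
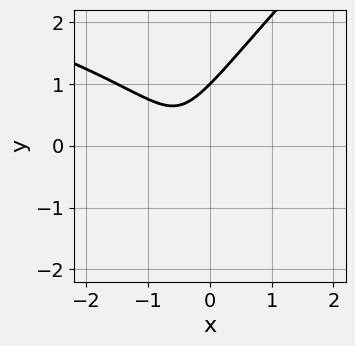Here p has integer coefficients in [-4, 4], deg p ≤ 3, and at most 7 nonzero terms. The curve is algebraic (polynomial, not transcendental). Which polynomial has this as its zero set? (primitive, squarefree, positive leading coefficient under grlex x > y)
x*y^2 - y^3 + 2*x^2 + 2*x + 1

First, the degree is 3 — no degree-2 curve has this shape.
Then, against the integer gridlines: it misses every integer gridline on the x-axis; it crosses the y-axis at the gridline y = 1.
Finally, fitting integer coefficients to these (and the overall shape) gives p.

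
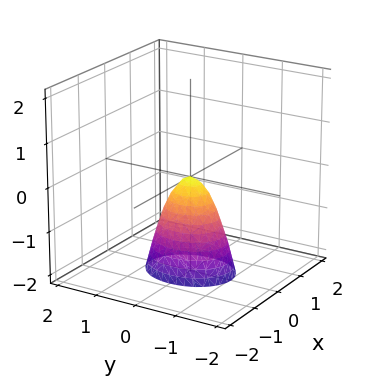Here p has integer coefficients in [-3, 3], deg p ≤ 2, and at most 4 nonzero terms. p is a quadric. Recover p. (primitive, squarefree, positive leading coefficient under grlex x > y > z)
(a) The degree is 2 — a paraboloid; a quadric.
(b) Symmetries: mirror symmetry x ↦ −x ⇒ only even powers of x; mirror symmetry y ↦ −y ⇒ only even powers of y.
(c) Checking where it meets the axes: one z-axis crossing is at z = 0; one y-axis crossing is at y = 0.
(d) The integer polynomial consistent with all of this is the stated p.

3*x^2 + 2*y^2 + z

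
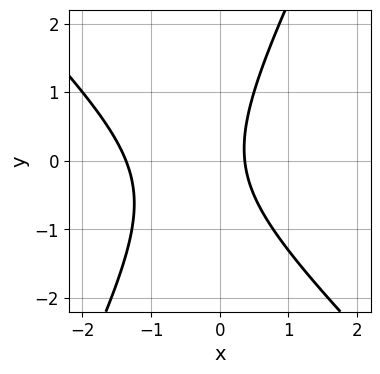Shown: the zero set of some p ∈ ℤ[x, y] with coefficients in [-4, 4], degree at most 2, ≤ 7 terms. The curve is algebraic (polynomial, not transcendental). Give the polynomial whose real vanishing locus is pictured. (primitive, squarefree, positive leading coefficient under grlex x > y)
2*x^2 + x*y - y^2 + 2*x - 1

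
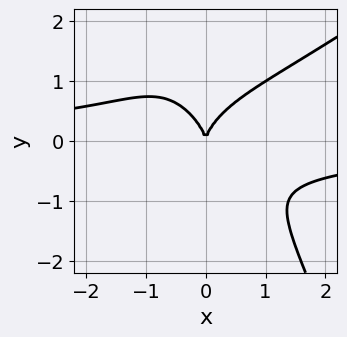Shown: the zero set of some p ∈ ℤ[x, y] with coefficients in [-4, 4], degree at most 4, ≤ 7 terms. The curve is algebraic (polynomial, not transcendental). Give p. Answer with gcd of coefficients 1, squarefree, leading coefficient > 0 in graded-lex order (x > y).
2*x^3*y - 2*x^2*y^2 - x*y^3 - 2*y^3 + 3*x^2

(a) The degree is 4 — the shape is more complex than any degree-3 curve.
(b) From the visible intercepts: one x-axis crossing is at x = 0; one y-axis crossing is at y = 0.
(c) Solving for integer coefficients yields p as stated.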